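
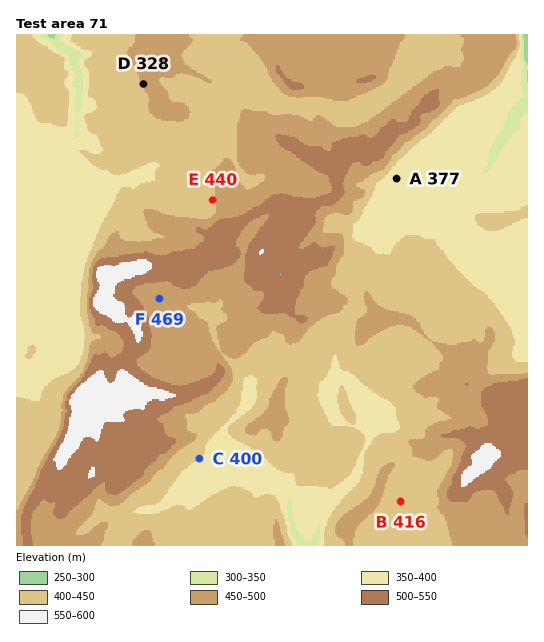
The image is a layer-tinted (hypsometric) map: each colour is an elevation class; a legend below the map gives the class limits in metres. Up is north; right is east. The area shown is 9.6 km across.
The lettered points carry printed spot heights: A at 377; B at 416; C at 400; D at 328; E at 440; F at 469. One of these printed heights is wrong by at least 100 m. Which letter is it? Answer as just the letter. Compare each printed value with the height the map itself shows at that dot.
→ D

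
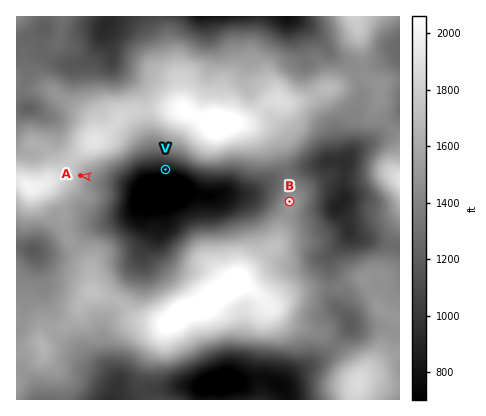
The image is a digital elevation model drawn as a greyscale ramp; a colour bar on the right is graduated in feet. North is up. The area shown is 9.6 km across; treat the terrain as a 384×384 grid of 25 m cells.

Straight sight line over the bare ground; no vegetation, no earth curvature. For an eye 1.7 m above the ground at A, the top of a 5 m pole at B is visible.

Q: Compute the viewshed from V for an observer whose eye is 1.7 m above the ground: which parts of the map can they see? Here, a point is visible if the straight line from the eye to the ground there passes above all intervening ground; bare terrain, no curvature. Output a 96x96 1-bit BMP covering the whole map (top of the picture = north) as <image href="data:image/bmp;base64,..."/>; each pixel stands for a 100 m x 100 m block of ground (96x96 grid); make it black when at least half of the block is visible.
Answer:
<image width="96" height="96" href="data:image/bmp;base64,Qk2+BAAAAAAAAD4AAAAoAAAAYAAAAGAAAAABAAEAAAAAAIAEAAATCwAAEwsAAAIAAAAAAAAA////AAAAAAAAAAAAAAAAAAAAAAAAAAAAAAAAAAAAAAAAAAAAAAAAAAAAAAAAAAAAAAAAAAAAAAAAAAAAAAAAAAAAAAAAAAAAAAAAAAAAAAAAAAAAAAAAAAAAAAAAAAAAAAAAAAAAAAAAAAAAAAAAAAAAAAAAAAAAAAAAAAAAAAAAAAAAAAAAAAAAAAAAAAAAAAAAAAAAAAAAAAAAAAAAAAAAAAAAAAAAAAAAAAAAAAAAAAAAAAAAAAAAAAAAAAAAAAAAAAAAAAAAAAAAAAAAAAAAAAAAAAAAAAAAAAAAAAAAAAAAAAAAAAAAAAAAAAAAAAAAAAAAAAAAAAAAAAAAAAAAAAAAAAAD/AAAAAAAAAAAAAAH/gAAAAAAAAAAAAAP/8AAAAAAAAAAAAAf//gAAAAAAAAAAAA///wAAAAAAAAAAAD///wAAAAAAAAAAAH///4AAAAAAAAAAA////wAAAAAAAAAAAf///AAAAAAAAAAAAf//+AAAAAAAAAAAAf//+AMAAAAAAAAAAf//8AfAAAAAAAAAA///8AfAAAAAAAAAAf///AfAAAAAAAAAAP///gfAAAAAAAAAAP////+AAAAAAAAAAf/////AAAAAAAAAB//////wAAAAAAAAH///////wAAAAAAAf///////4AAAAAAA////////4AAAAAAA////////8AAAAAAAf///////8AAAAAAAH///////8AAAAAAAB///////8AAAAAAAB///////+AAAAAAAA////////AAAAAAAA////////AAAAAAAA////////gAAAAAAB////////gAAAAAAD////4AT/gAAAAAYf////4AAHgAAAAAc/////4AAAAAAAAAZ+////4AAAAAAAAAB4////wAAAAAAAAAA4//v/wAAAAAAAAAAw//v/wAAAAAAAAAAAf///wAAAAAAAAAAAf/5/wAAAAAAAAAAAf/5/wAAAAAAAAAAAH/5nwAAAAAAAAAAAD/ADgAAAAAAAAAAAA+ADAAAAAAAAAAAAAeABAAAAAAAAAAAAAAAAAAAAAAAAAAAAAAAAAAAAAAAAAAAAAAAAAAAAAAAAAAAAAAAAAAAAAAAAAAAAAAAAAAAAAAAAAAAAAAAAAAAAAAAAAAAAAAAAAAAAAAAAAAAAAAAAAAAAAAAAAAAAAAAAAAAAAAAAAAAAAAAAAAAAAAAAAAAAAAAAAAAAAAAAAAAAAAAAAAAAAAAAAAAAAAAAAAAAAAAAAAAAAAAAAAAAAAAAAAAAAAAAAAAAAAAAAAAAAAAAAAAAAAAAAAAAAAAAAAAAAAAAAAAAAAAAAAAAAAAAAAAAAAAAAAAAAAAAAAAAAAAAAAAAAAAAAAAAAAAAAAAAAAAAAAAAAAAAAAAAAAAAAAAAAAAAAAAAAAAAAAAAAAAAAAAAAAAAAAAAAAAAAAAAAAAAAAAAAAAAAAAAAAAAAAAAAAAAAAAAAAAAAAAAAAAAAAAAAAAAAAAAAAAAAAAAAAAAAAAAAAAAAAAAAAAAAAAAAAAAAAAAAAAAA="/>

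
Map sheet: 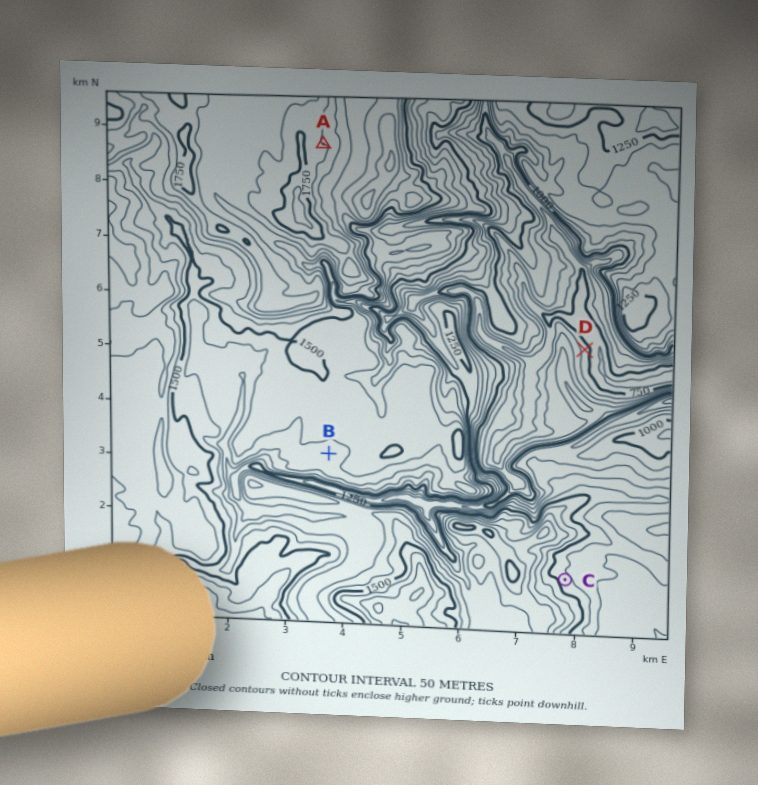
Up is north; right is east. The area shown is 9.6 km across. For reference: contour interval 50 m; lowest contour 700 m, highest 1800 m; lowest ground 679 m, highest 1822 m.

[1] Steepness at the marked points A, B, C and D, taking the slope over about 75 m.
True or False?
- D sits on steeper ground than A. True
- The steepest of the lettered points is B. False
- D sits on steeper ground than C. True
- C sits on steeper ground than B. True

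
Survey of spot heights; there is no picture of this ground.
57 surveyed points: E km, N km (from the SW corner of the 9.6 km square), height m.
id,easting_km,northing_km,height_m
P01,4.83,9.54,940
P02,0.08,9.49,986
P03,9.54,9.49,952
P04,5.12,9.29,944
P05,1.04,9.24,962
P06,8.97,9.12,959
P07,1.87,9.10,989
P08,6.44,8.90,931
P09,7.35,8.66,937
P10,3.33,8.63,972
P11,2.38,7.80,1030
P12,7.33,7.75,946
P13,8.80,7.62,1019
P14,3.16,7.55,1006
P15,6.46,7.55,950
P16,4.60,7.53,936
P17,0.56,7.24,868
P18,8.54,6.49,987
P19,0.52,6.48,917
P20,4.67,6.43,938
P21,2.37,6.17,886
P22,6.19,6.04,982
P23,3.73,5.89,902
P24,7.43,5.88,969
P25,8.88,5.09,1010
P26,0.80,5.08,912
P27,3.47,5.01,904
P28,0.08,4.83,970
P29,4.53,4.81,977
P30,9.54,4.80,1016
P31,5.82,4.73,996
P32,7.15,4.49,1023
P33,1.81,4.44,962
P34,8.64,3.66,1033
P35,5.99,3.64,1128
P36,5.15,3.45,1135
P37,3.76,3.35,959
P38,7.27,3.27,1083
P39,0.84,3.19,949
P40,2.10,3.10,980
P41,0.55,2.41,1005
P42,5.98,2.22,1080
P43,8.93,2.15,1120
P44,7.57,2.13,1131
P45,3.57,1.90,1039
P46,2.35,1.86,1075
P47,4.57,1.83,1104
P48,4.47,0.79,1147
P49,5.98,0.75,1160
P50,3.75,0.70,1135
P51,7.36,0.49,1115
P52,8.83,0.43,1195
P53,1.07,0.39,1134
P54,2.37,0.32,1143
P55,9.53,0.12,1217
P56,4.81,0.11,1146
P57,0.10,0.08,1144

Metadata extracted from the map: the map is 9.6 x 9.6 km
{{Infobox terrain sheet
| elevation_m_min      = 860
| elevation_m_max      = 1220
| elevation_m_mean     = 1010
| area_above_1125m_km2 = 13.1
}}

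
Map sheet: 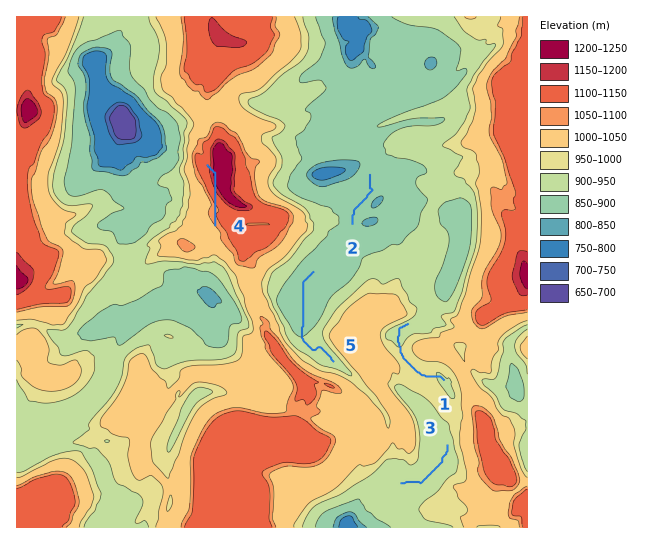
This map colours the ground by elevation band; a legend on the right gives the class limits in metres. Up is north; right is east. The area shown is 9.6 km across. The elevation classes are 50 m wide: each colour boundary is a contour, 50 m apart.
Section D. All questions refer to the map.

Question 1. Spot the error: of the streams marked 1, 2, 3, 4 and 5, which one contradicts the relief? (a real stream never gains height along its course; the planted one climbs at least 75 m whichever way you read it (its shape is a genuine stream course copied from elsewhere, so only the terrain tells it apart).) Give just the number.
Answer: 4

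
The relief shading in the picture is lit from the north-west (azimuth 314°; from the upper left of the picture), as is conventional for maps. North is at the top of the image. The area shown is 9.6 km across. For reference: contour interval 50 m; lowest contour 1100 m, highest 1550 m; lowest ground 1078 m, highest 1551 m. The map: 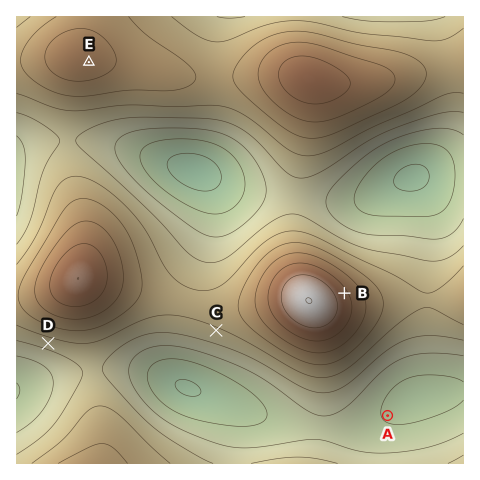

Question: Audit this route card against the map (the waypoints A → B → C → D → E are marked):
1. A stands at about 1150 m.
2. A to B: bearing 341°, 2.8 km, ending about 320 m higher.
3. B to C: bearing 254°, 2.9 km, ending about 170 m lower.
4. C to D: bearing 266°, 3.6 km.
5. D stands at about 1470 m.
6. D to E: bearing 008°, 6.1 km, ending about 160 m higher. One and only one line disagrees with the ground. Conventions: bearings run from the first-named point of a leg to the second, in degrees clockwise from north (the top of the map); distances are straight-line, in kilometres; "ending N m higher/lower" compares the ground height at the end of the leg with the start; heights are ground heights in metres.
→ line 5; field height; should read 1270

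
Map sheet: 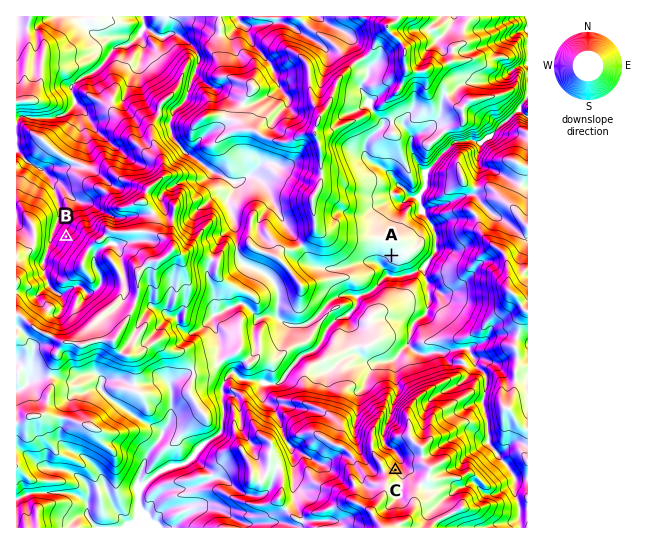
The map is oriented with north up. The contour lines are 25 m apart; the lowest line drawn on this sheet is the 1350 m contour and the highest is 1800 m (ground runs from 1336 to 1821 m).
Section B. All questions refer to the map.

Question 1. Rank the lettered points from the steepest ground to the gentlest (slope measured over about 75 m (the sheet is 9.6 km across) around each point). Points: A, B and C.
B C A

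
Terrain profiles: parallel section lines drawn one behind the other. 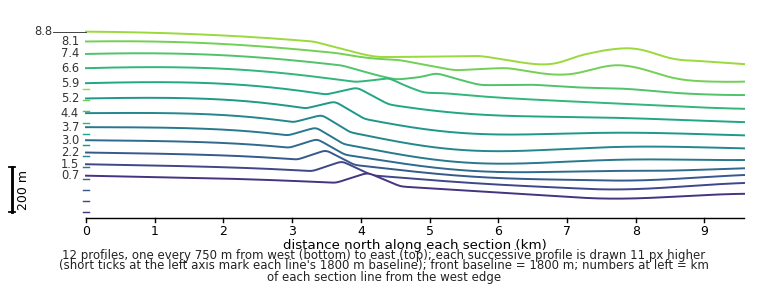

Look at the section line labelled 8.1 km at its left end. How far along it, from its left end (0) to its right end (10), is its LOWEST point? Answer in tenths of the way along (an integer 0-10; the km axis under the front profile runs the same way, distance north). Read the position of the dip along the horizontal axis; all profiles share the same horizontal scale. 10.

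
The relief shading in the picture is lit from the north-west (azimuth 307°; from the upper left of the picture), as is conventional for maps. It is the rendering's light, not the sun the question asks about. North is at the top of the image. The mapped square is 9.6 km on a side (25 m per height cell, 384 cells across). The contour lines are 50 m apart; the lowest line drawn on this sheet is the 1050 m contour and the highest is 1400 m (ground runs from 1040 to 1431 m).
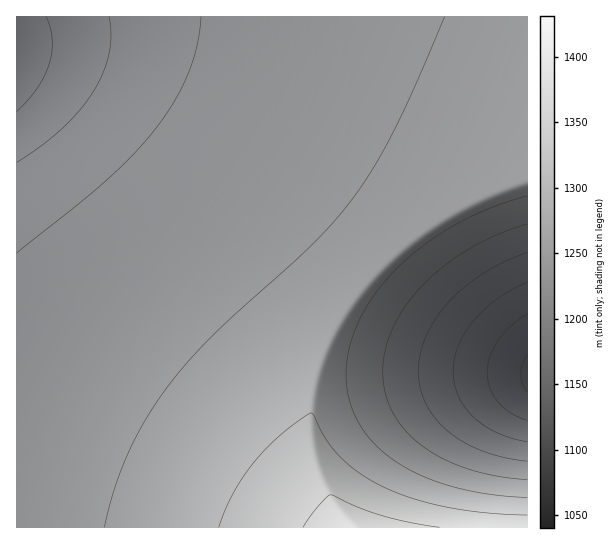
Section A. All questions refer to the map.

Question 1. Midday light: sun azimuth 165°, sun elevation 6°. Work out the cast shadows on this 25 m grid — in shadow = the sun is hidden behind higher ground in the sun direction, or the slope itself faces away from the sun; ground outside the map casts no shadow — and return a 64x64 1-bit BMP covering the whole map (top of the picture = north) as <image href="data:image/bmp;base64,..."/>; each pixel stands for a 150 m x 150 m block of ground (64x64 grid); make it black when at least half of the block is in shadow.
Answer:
<image width="64" height="64" href="data:image/bmp;base64,Qk0+AgAAAAAAAD4AAAAoAAAAQAAAAEAAAAABAAEAAAAAAAACAAATCwAAEwsAAAIAAAAAAAAA////AAAAAAAAAAAAAAA//wAAAAAAAD//AAAAAAAAH/8AAAAAAAAf/wAAAAAAAB//AAAAAAAAH/8AAAAAAAAP/wAAAAAAAA//AAAAAAAAB/8AAAAAAAAH/wAAAAAAAAP/AAAAAAAAA/8AAAAAAAAB/wAAAAAAAAD/AAAAAAAAAP4AAAAAAAAAfAAAAAAAAAA4AAAAAAAAAAAAAAAAAAAAAAAAAAAAAAAAAAAAAAAAAAAAAAAAAAAAAAAAAAAAAAAAAAAAAAAAAAAAAAAAAAAAAAAAAAAAAAAAAAAAAAAAAAAAAAAAAAAAAAAAAAAAAAAAAAAAAAAAAAAAAAAAAAAAAAAAAAAAAAAAAAAAAAAAAAAAAAAAAAAAAAAAAAAAAAAAAAAAAAAAAAAAAAAAAAAAAAAAAAAAAAAAAAAAAAAAAAAAAAAAAAAAAAAAAAAAAAAAAAAAAAAAAAAAAAAAAAAAAAAAAAAAAAAAAAAAAAAAAAAAAAAAAAAAAAAAAAAAAAAAAAAAAAAAAAAAAAAAAAAAAAAAAAAAAAAAAAAAAAAAAAAAAAAAAAAAAAAAAAAAAAAAAAAAAAAAAAAAAAAAAAAAAAAAAAAAAAAAAAAAAAAAAAAAAAAAAAAAAAAAAAAAAAAAAAAAAAAAAAAAAAAAAAAAAAAAAAAAAAAAAAAAAAAAAAAAAAAAAAAAAA=="/>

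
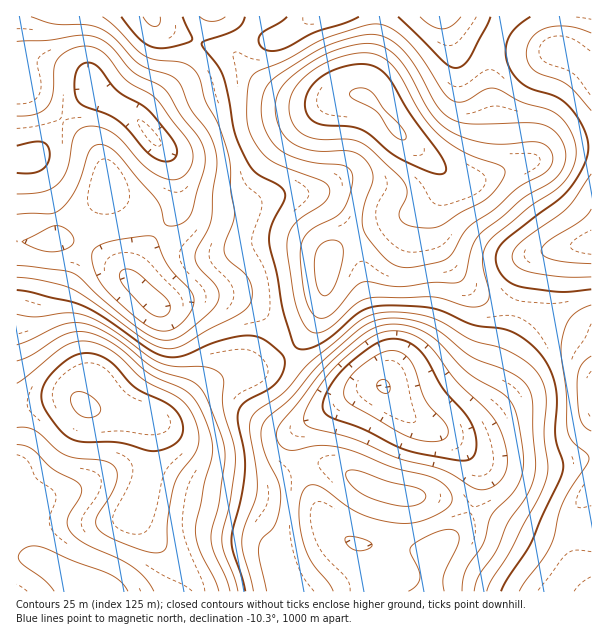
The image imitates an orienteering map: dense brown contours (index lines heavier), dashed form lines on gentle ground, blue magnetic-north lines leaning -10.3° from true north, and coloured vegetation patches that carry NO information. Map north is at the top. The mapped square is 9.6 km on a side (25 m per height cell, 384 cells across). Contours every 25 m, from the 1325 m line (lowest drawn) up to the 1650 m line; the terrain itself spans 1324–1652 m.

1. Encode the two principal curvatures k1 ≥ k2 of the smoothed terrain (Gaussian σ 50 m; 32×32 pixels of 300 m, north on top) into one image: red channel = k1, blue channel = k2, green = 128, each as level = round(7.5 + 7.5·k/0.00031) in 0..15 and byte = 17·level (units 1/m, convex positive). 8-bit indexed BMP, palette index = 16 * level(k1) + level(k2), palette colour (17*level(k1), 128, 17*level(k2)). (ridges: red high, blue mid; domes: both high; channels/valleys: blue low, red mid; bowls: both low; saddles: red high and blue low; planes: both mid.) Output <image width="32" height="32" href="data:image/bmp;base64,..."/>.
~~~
<image width="32" height="32" href="data:image/bmp;base64,Qk02CAAAAAAAADYEAAAoAAAAIAAAACAAAAABAAgAAAAAAAAEAAATCwAAEwsAAAABAAAAAAAAAIAAABGAAAAigAAAM4AAAESAAABVgAAAZoAAAHeAAACIgAAAmYAAAKqAAAC7gAAAzIAAAN2AAADugAAA/4AAAACAEQARgBEAIoARADOAEQBEgBEAVYARAGaAEQB3gBEAiIARAJmAEQCqgBEAu4ARAMyAEQDdgBEA7oARAP+AEQAAgCIAEYAiACKAIgAzgCIARIAiAFWAIgBmgCIAd4AiAIiAIgCZgCIAqoAiALuAIgDMgCIA3YAiAO6AIgD/gCIAAIAzABGAMwAigDMAM4AzAESAMwBVgDMAZoAzAHeAMwCIgDMAmYAzAKqAMwC7gDMAzIAzAN2AMwDugDMA/4AzAACARAARgEQAIoBEADOARABEgEQAVYBEAGaARAB3gEQAiIBEAJmARACqgEQAu4BEAMyARADdgEQA7oBEAP+ARAAAgFUAEYBVACKAVQAzgFUARIBVAFWAVQBmgFUAd4BVAIiAVQCZgFUAqoBVALuAVQDMgFUA3YBVAO6AVQD/gFUAAIBmABGAZgAigGYAM4BmAESAZgBVgGYAZoBmAHeAZgCIgGYAmYBmAKqAZgC7gGYAzIBmAN2AZgDugGYA/4BmAACAdwARgHcAIoB3ADOAdwBEgHcAVYB3AGaAdwB3gHcAiIB3AJmAdwCqgHcAu4B3AMyAdwDdgHcA7oB3AP+AdwAAgIgAEYCIACKAiAAzgIgARICIAFWAiABmgIgAd4CIAIiAiACZgIgAqoCIALuAiADMgIgA3YCIAO6AiAD/gIgAAICZABGAmQAigJkAM4CZAESAmQBVgJkAZoCZAHeAmQCIgJkAmYCZAKqAmQC7gJkAzICZAN2AmQDugJkA/4CZAACAqgARgKoAIoCqADOAqgBEgKoAVYCqAGaAqgB3gKoAiICqAJmAqgCqgKoAu4CqAMyAqgDdgKoA7oCqAP+AqgAAgLsAEYC7ACKAuwAzgLsARIC7AFWAuwBmgLsAd4C7AIiAuwCZgLsAqoC7ALuAuwDMgLsA3YC7AO6AuwD/gLsAAIDMABGAzAAigMwAM4DMAESAzABVgMwAZoDMAHeAzACIgMwAmYDMAKqAzAC7gMwAzIDMAN2AzADugMwA/4DMAACA3QARgN0AIoDdADOA3QBEgN0AVYDdAGaA3QB3gN0AiIDdAJmA3QCqgN0Au4DdAMyA3QDdgN0A7oDdAP+A3QAAgO4AEYDuACKA7gAzgO4ARIDuAFWA7gBmgO4Ad4DuAIiA7gCZgO4AqoDuALuA7gDMgO4A3YDuAO6A7gD/gO4AAID/ABGA/wAigP8AM4D/AESA/wBVgP8AZoD/AHeA/wCIgP8AmYD/AKqA/wC7gP8AzID/AN2A/wDugP8A/4D/AIeGhXV0Y3Wml6f4+qaAhKenl6WmqKeWkqO2qLm4t6eXdXSEg3Nllra31/fHgnCGt4Z2hZe4qIaDlKaGp7e3qKiGhYWVl6e3x7fHxJJRYaandXVlc4KSclJzZGSWlra3l5amxtfo2bm3lpbFpFJytpZkc4KCg5SUcnGDlZaXx9aUdoWVpqfIybiHh8jJg5O3hmJxlai4ydrX08K0lZbH+MaXdXRzdIbHyId2t8iUpKiUcZXJ6Pf4+vnlo3RkZYbI+JWUhINyc6XGloa2t5ajpbO01/j49+fZ2KNyVERklKOmUoSmlnRzlKWmp8fJt5KCtOf46ciWdXSSkIN1ZHWmtKGEham5qKaXl7np6LiWUkGCtreXlXRiYGBxhHZ0hajYtsWlqcrIx8fZ+vqog5BwcJCQcoSFhIGCc2SFhnSUlsfotLbJuZin1vj62aOQsrW3o4BwcnRygpWWdpaGhHNUlti1x8qomMf11bbTwrPG6frolGBgUVN0hpWWp4Z1U1O22KWmycrq+vaykdLVtri52PX1clBgUVNjhKa3h3Z0pNXHdJW56/v7x5CAs9e4uaiU4vXXc2AwIFGEtreGhqbFtpWDkrb4+LZxQDCDtqenpYGi9/mmYiAwgaS2t5amtqaWl6aTs+TEgHBAMHCSk5SUgpT5++XRs7XUtMfYxsbHtrbIyLemxJFwcHFkc4KDhHWDlfr61PL2+Na11+fVxcfHtreXl6bEgVBihZeXl5aWdXOG+fmks8jJp6bm1qSDlYaGhoFyg8OiY3WWt8fIuZiEg6bq+aSDmKmoqNekYVBgcHFyg3JjlKaXpqWllaa4qJWkx9rpxJSYmJi4xpNyYmFgcXHIx6aXmJiYlpVjdKaWhaW1p6bDp6mol7e1pZeXhoWVlbfGxceol6i3pYKFt6Z1hINyY5W5qZemt7fIupd1haOjdWSUtsi418azoqXIt4VzgXFhc6aUg5SnuNnp1sa4tYFzQ1Sm2erXk3BxhLW1pZSEk4JgcaGTxebXx+f2+P3rtHRTc7f56YVQQFBzlaamtreohlJjt/n39sWmlrbZ/OrUhYSi5unHgHBwdZSmqKe32cq4tMT4+fe0g4R1dqjZyKWYtrKzo5BwYJW5x6WXp7fK2snG1vf3plJRhJampri4lbm5pXNhkIJjpLeohpW2x9nqycjI+NeFYWKHuLaVl7aEqKiGU2CitZWik4WGtdPU5/r66dvquYWBcobGpWR1pJOEo5JBMGPG2KWTpbfVsYCDuOrq29u3k4FzltakU1ODlISjo2JRdMj76PT16MeCUHCQprjY16WTgoSX17VjQmJ0lqbHtbPE+Prp1KGj89SUoKCAc9PUlHNzhZfG1ZVkdZY="/>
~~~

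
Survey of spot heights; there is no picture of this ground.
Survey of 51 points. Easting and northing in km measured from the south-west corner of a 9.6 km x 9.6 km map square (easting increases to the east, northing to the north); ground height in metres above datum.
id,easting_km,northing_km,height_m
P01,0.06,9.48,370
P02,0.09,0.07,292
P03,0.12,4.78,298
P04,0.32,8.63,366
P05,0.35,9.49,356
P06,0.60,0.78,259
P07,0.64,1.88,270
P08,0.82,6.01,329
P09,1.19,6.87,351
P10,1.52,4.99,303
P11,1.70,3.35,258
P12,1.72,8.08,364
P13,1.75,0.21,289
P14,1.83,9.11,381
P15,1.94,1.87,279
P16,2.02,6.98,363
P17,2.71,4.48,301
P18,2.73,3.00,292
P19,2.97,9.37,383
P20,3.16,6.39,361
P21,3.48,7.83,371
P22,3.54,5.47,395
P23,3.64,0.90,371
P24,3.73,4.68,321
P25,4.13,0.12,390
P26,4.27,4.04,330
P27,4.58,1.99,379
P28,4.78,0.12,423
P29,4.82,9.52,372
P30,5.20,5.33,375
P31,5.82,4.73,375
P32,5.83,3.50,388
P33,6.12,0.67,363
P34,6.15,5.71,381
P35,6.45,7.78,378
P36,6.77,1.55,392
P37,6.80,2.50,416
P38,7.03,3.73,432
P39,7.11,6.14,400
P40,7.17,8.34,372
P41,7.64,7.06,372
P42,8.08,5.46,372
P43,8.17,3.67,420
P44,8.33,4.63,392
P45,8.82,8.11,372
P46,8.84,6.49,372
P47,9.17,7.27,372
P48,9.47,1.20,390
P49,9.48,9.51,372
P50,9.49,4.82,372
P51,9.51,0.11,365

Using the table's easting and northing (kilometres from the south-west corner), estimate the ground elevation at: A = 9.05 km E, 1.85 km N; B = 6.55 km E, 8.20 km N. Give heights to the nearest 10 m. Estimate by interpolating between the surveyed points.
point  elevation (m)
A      390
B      370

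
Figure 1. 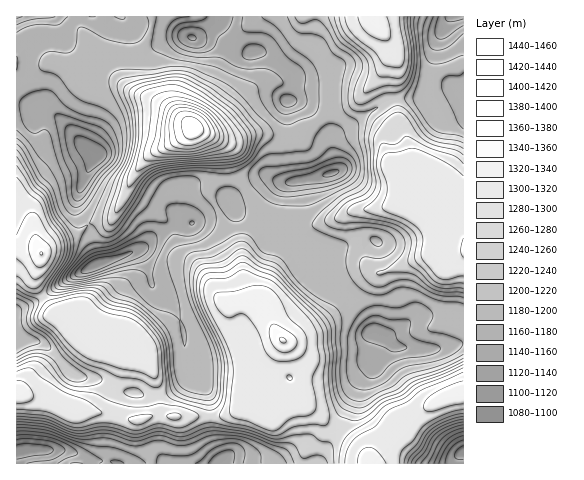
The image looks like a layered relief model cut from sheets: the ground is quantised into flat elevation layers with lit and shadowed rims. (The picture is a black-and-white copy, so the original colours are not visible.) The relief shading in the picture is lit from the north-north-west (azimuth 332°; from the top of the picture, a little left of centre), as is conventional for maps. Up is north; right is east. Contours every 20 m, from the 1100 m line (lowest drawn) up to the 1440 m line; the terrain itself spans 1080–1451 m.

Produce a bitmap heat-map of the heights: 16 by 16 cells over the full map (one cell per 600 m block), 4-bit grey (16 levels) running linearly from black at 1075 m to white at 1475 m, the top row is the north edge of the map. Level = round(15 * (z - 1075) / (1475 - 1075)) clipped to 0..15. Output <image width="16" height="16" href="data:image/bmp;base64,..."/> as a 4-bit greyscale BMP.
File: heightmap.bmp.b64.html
<image width="16" height="16" href="data:image/bmp;base64,Qk32AAAAAAAAAHYAAAAoAAAAEAAAABAAAAABAAQAAAAAAIAAAAATCwAAEwsAABAAAAAAAAAAAAAAABEREQAiIiIAMzMzAERERABVVVUAZmZmAHd3dwCIiIgAmZmZAKqqqgC7u7sAzMzMAN3d3QDu7u4A////ABI0RENFZ5liZ4iId4iHiZaZh3dXmZZGiYd4lkeZlTNGV5mVSJqVMjRpmGRpmXVERIZENHmXRFVoqDIkVmVFVomXVTM0RFZnmYU2U0RDNXmZYxSGZkMiWZlDE4zaZERodjM0jMhTRGdUNEV4dUM1d1REREQzM0V5VDNEQyI0V5lC"/>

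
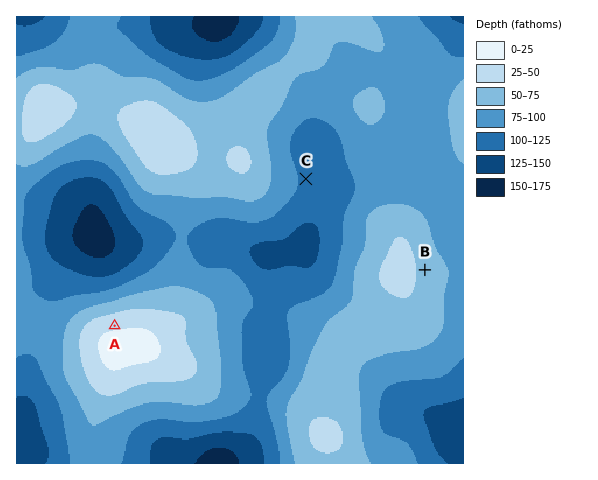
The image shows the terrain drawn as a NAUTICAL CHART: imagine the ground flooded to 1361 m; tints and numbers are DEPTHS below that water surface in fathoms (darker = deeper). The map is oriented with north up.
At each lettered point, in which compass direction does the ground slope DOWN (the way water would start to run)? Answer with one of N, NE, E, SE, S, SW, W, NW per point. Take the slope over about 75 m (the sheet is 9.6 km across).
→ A N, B E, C E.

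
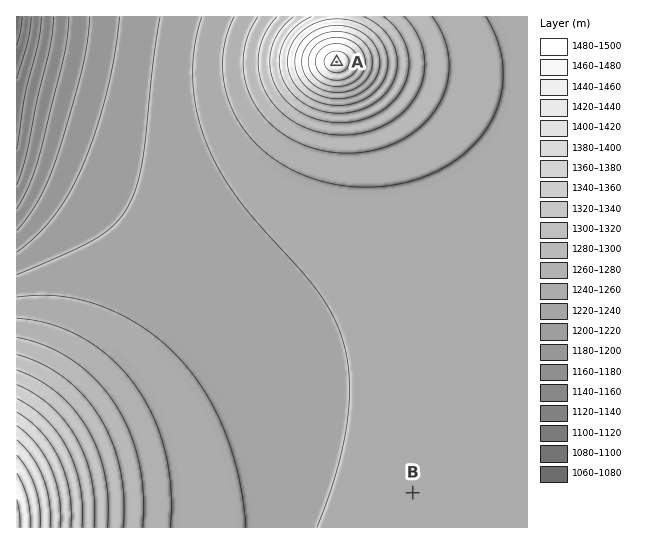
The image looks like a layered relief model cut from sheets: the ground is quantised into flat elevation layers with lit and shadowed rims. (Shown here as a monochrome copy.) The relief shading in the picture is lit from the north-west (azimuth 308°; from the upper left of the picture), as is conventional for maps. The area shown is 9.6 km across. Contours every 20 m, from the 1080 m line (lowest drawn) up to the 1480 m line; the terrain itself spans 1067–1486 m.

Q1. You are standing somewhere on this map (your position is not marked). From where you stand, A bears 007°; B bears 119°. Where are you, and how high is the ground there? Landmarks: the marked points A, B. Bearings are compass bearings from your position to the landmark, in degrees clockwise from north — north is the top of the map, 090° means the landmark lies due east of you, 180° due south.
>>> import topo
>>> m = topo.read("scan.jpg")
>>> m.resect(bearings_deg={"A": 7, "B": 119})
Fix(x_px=292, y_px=426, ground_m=1240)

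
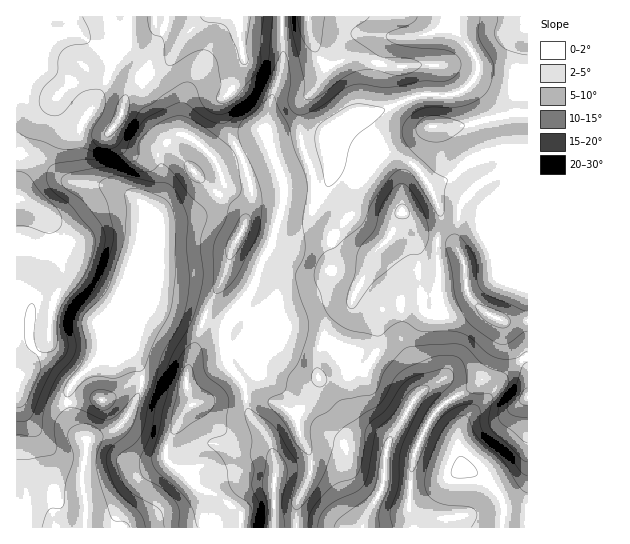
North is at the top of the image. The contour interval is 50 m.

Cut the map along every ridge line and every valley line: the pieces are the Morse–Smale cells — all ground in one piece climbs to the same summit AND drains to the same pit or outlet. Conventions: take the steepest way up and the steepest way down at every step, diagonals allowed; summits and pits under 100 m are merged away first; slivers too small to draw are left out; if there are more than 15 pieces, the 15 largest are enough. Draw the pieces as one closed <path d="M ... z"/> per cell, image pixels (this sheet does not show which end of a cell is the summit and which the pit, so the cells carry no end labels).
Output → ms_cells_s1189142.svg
<path d="M238 16l-222 1 1 511 67-1 1-29-2-9 0-22 4-26 24-9 13-11 8-12 9-23 0-13-9-19-5-21 5-6 14-26 5 0 11 6 41 12 21-42 9-32 11-18 8-29-1-15-8-25-18-31-4-16 0-9 10-11 13-29z"/><path d="M303 189l-19 1-1 17-11 36-11 19-9 27-16 20 36 18 0 7-4 8-13 20-16 15 0 2 6 11 3 21 19 24 9 30-3 21 0 41 89 1 3-11 12-19 6-15 20 4 23 0 13-4 23-14 11 3 13 8 13 14 6 14 22 1 1-187-25-1-14-6-12-10-6 0-10 7-15 4-12 0-8-3-5-4-2-52-4-22-11-22-2-1-5 6-8 20-18 18-20 0-15-9-4-6-3-15-14-16-2-19z"/><path d="M527 16l-76 0-2 7 2 3 18 21 8 15 0 11-4 8-8 8-20 7-23-1-11 2-29 14-27 5-14 8-10 10-2 13 3 26-4 12-4 4-11 2 2 19 14 16 3 15 4 6 11 8 11 2 11 0 4-2 16-17 8-20 6-6 8 11 6 26 4 60 8 6 17 1 15-4 10-7 6 0 12 10 14 6 25 0z"/><path d="M151 301l-7 2-12 24-5 6 5 21 9 19 0 13-6 17-10 16-10 10-28 12-4 26 0 22 2 9-1 29 155 1 2-13-10-10-16-10-16-6-16-18-13-7-5-7 7-23 12-21 8-8-5-18 0-13 17-55-42-12z"/><path d="M450 16l-142 1 5 28 12 21-6 17-14 15-5 11 1 34 11 28 2 20 9-2 6-7 3-9-3-34 2-5 10-10 14-8 27-5 33-15 38-1 12-6 8-8 4-8-1-15-11-16-14-16z"/><path d="M281 16l-42 1 1 25 4 20-13 29-10 11 3 21 19 35 8 25 1 15-8 29-11 18-6 25-23 49 21 7-2 7 1 22 4 11 10 11 17-15 17-28 0-7-3-3-28-13-6-1 14-17 7-12 5-19 11-19 12-42-1-20-18-48 6-32 12-35z"/><path d="M206 320l-5 5-14 49 0 13 5 18-8 8-12 21-7 23 5 7 13 7 16 18 16 6 16 10 10 10 0 13 32 0 2-9-2-33 3-21-4-16-5-14-19-24-5-28-18-22-2-14 0-14 2-7z"/><path d="M463 469l-24 14-13 4-23 0-20-4-6 15-12 19-2 10 165 0-1-18-22-1-6-14-13-14-13-8z"/><path d="M307 16l-26 1 2 49-12 35-6 25 2 12 18 51 28 1-1-19-11-28-1-34 5-11 14-15 6-17-12-21z"/><path d="M354 299l-3 6-14 10-12 14-8 29 0 16 2 5 14 0 17-6 15-1 11-18 3-8 0-12-4-16z"/>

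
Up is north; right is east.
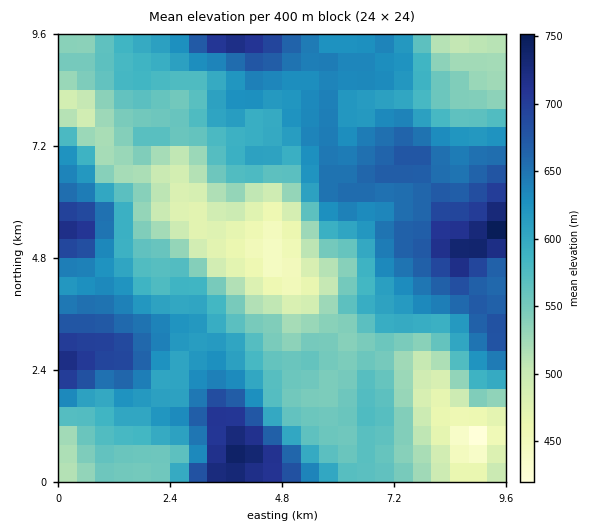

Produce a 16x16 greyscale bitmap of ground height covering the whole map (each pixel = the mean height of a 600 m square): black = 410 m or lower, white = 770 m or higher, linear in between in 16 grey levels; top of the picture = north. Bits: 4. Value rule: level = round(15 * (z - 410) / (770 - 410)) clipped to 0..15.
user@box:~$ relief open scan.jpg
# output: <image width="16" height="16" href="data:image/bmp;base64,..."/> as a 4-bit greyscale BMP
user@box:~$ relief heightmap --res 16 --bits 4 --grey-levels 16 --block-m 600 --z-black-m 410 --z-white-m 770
<image width="16" height="16" href="data:image/bmp;base64,Qk32AAAAAAAAAHYAAAAoAAAAEAAAABAAAAABAAQAAAAAAIAAAAATCwAAEwsAABAAAAAAAAAAAAAAABEREQAiIiIAMzMzAERERABVVVUAZmZmAHd3dwCIiIgAmZmZAKqqqgC7u7sAzMzMAN3d3QDu7u4A////AFZmjd24dlQjV3eM3IZnUxJ3iZzIZmdTI7qoipdmZ1NX3LmJhmZmVYq7uph2VWd3m6qYh1Q0eJq7mYd0MiRpq8vKdkMiJnm83ct0MzJImazNqGQ1VGqqq7yWVUaIiqu6qmVnZ4iamqmINWZomJqZh2ZWd3iampmWVVZ4m8ypmYVE"/>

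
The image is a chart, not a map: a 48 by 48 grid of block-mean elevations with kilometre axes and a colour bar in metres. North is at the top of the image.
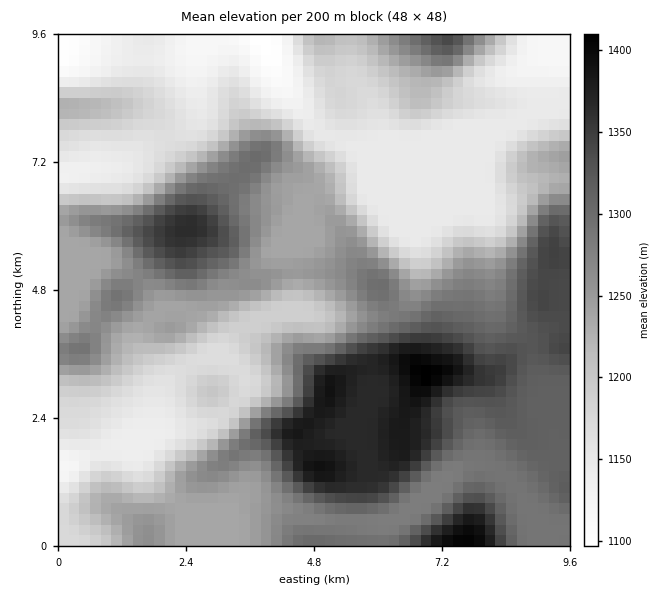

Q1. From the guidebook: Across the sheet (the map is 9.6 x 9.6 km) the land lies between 1100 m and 1410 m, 1240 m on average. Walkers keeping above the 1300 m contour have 22.7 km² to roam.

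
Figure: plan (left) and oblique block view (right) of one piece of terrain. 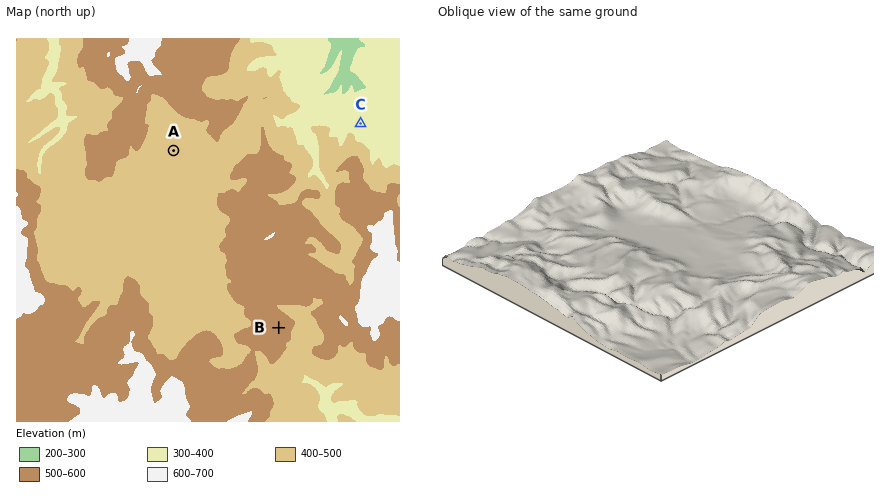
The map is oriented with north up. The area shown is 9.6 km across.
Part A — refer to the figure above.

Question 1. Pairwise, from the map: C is below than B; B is above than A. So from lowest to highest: C A B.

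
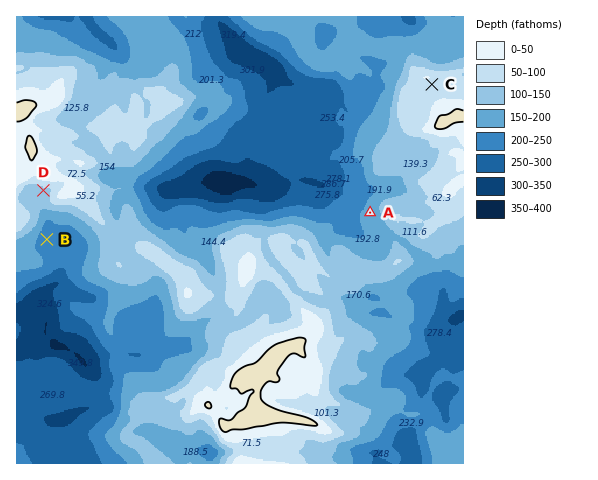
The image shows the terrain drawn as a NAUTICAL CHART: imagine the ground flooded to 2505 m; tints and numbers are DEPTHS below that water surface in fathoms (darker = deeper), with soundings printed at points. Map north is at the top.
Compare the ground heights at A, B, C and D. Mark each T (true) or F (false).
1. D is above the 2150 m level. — T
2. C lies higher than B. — T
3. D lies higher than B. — T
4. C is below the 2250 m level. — F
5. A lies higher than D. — F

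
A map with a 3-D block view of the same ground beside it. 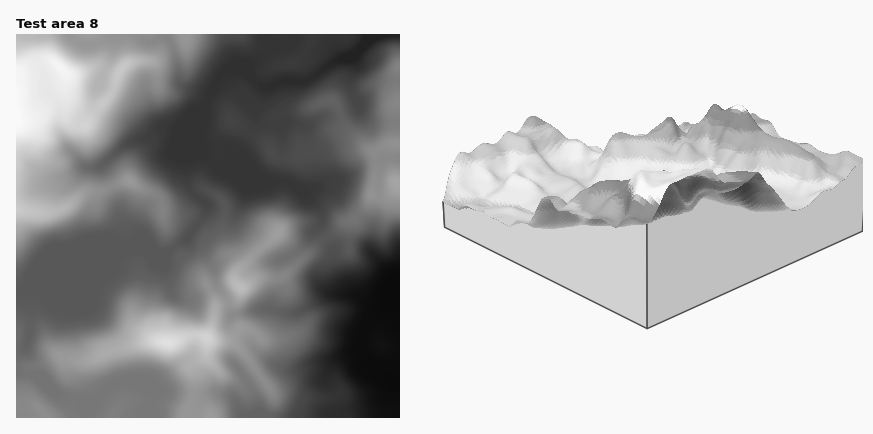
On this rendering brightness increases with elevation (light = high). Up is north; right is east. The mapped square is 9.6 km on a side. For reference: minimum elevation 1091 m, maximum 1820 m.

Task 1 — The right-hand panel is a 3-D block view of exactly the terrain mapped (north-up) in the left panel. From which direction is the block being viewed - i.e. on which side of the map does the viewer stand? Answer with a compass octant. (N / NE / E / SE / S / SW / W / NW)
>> NW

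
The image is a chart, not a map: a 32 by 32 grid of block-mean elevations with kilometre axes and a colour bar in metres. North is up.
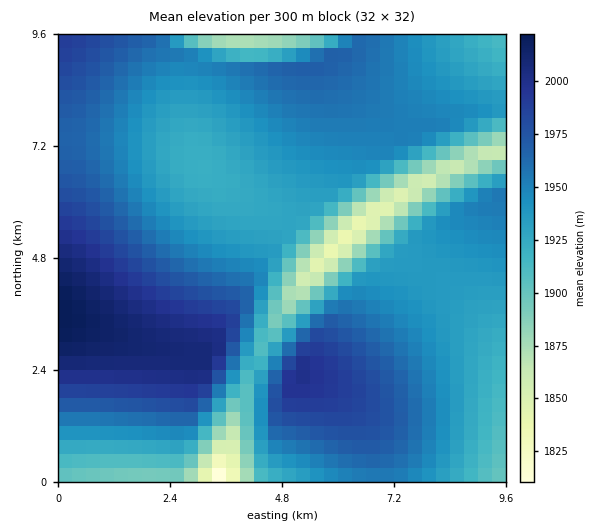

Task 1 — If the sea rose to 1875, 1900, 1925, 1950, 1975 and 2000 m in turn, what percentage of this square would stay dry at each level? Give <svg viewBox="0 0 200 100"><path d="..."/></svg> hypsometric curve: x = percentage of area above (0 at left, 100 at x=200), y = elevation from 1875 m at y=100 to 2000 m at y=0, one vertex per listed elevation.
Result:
<svg viewBox="0 0 200 100"><path d="M191 100l-10-20-23-20-67-20-52-20-25-20"/></svg>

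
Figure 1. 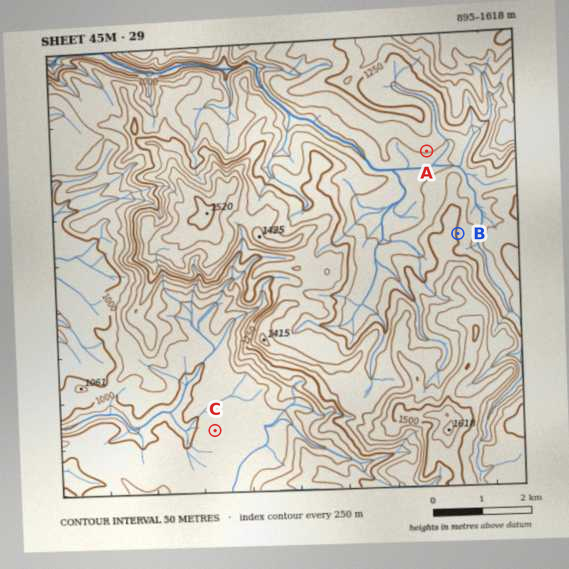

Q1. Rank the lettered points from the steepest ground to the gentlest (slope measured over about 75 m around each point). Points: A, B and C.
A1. B A C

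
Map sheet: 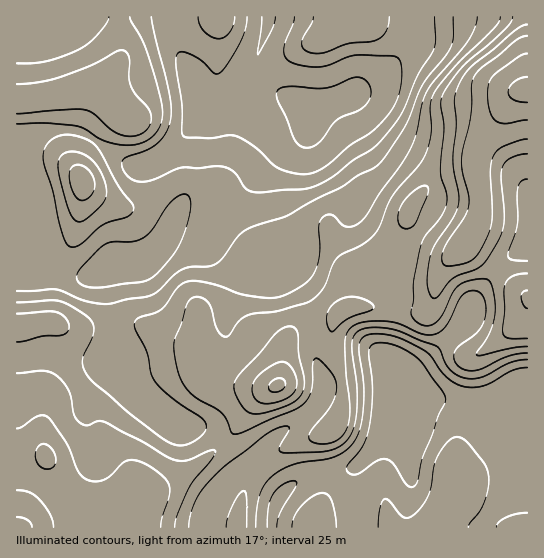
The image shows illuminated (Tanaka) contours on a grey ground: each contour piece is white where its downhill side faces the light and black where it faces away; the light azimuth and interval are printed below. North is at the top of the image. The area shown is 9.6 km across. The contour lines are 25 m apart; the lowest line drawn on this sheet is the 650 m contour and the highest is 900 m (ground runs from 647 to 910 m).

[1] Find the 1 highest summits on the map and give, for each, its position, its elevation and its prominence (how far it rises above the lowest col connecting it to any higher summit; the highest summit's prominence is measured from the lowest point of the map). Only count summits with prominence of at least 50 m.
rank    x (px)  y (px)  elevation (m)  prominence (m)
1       278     385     855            67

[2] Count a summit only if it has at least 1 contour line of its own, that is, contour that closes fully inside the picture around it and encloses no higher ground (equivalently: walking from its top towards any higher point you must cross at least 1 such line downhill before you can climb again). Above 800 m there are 4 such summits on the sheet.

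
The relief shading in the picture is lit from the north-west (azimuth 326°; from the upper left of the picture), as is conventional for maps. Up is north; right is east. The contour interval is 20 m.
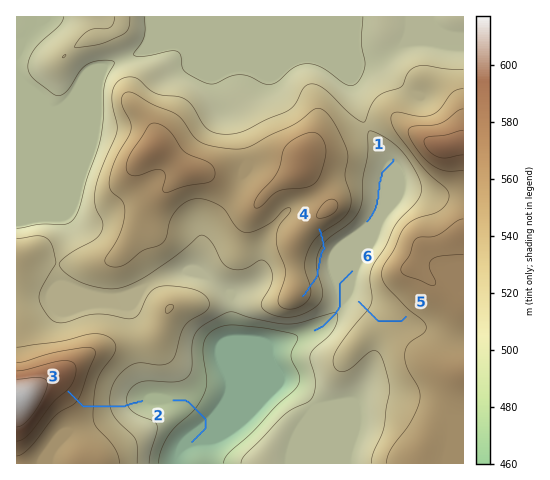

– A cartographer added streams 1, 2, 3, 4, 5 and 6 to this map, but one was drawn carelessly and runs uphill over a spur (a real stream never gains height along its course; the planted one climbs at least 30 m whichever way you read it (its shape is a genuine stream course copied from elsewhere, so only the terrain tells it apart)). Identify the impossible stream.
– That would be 4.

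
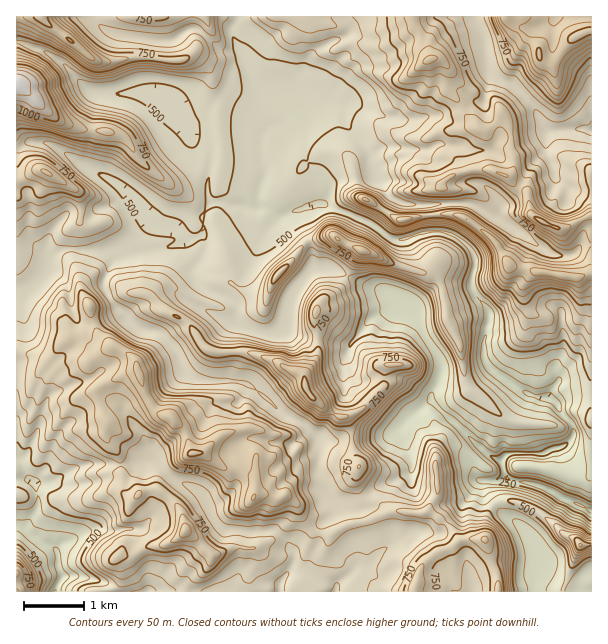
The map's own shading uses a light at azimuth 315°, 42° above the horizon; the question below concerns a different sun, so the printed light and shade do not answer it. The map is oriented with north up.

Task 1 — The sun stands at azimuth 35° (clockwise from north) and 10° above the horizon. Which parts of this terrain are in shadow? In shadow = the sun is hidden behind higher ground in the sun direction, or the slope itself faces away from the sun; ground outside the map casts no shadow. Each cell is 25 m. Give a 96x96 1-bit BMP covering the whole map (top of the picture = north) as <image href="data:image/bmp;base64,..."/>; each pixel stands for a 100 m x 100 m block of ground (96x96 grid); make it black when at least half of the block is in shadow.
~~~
<image width="96" height="96" href="data:image/bmp;base64,Qk2+BAAAAAAAAD4AAAAoAAAAYAAAAGAAAAABAAEAAAAAAIAEAAATCwAAEwsAAAIAAAAAAAAA////AAAAAAAH////AAgAAMAPD/AD////gAAEAAA/D/gD////+AAEAMB/D/gH////3gAAAMB+D/wH/6//nwAAAMB+D/8H/gf/jwAAAAB+D/8P+Af/DwAAAAA+D/8//AP+fz8AAwA+D/9//wA8f/8AB+AcH/j//5x4//+Bh/8AH/D///7w//+B7/8AP8D////x//8AB/4Af4D//+/j//8AB/wA/wD//+fn//4cAAAA/A7//+fv//4eAAAA8D8f78P//kgfADgAAP8/8YP//AAfgHwAA/9//mP//AAfgHwAP////////gAfgHwP//z//////AAfgDwP/8D/////wADfADwM/gD/////gADwADgB4Dz/////AAfwADgH//7////wAA/4ABgP/////n/wAD/8AAAf/////v/wAP/+AAA////////wA7//AAB////f/n/gAD//mY///8/f/v/AAP///f//wB7O/P8AA//4b///ADzv+f4AB//gD//+Afj3+fwAD//AB/////zXGfwAD/+AB/////7HwfgAP/8AA/////7D4Pg///8A8f////5A8Hg///8A//////9A/3B///4A/+////8A9/B///gA/8////8AQ+B//+AA4A////8AA+D//wAAgB////8AAYD/AAYAAD////8YAAP+AD+AAH////8cAA/8AP/AAf////8eAB/4D//Af/////8eMH/wB//Af/9///8ceP/gB//A//9///4IeP+AA//H//7///4CcfwAA9+f//////8AYfwAAd/f//////8AYfAAAM////////8AQYAAAO////////4AwQAAAGf///////0BwAAAAGf///////EBgAAAAAP//8///AABgAAAAAH//h//wADmAAAAAAH/+D//j+D/4AAAAAD/x///n/z//AAAAAD/D///P/7//gAAAAB8H///f/P//wAAAAA4P//+f/L/ZzwAAAAB///4/8L/gH8AAAAD///x/wP/wH/AAAAP/h/H/AD/5//4AAAP+Pwf+AD/5//4AAAf8f//+AD/5//wAAAPw///+Az/5//gAAAOB///+A7/j//AAAAMB/Af4A9+P/+AAAAHD/B/wAf8f/4AAAAHP+A/gAfg//wAAAAH/wAAAA7j//gAAAAB/gAAAHD///AAAAAA/8AAwAD//+AAAAAA//j/gAD//+AAAAAB////AAD//8AAAAAB/8f+DgD//gAAAAAB/+F8D4D/gAAAAAAD//wAH/7+AAQAAAAH///An+D8AB8AAAAH///Bv+D4D//AAAAH///Df+Dgf//wAAAH//+H/+DA////AAAP//8H/+AB////gAAf//4H/8AD////gADf//+P/8AD////gDj///+f/8AH////AH////+f/8AP///+A/////8f/50f+D/gB////+Af/h//8AAAB////+Af/h//4AAAB//h/8AP/h//gH+Ax//4H8AP+B//AP/5h/v8P+AP8AP+Af//g/gMz8AH4AD4A///A/wAh8AHwADwAf+PA+AAB4AHwAA="/>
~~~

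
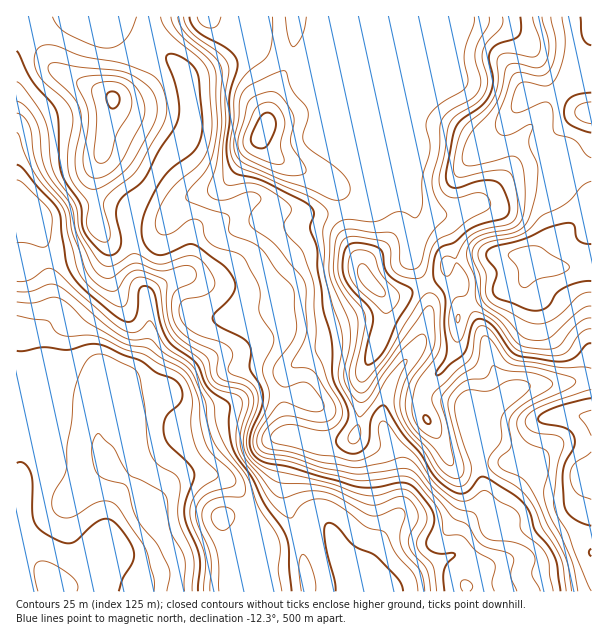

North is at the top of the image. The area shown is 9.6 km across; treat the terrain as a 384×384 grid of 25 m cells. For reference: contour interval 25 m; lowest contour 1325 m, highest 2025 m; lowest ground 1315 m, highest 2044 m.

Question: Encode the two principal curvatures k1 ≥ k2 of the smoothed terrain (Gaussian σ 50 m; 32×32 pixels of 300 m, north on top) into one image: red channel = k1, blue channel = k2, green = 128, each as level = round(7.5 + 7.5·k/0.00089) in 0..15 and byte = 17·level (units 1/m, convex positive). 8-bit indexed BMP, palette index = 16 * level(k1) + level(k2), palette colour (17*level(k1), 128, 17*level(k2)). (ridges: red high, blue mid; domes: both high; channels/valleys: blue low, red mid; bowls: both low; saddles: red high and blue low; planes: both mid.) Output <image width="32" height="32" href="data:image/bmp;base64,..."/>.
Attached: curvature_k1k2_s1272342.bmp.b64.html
<image width="32" height="32" href="data:image/bmp;base64,Qk02CAAAAAAAADYEAAAoAAAAIAAAACAAAAABAAgAAAAAAAAEAAATCwAAEwsAAAABAAAAAAAAAIAAABGAAAAigAAAM4AAAESAAABVgAAAZoAAAHeAAACIgAAAmYAAAKqAAAC7gAAAzIAAAN2AAADugAAA/4AAAACAEQARgBEAIoARADOAEQBEgBEAVYARAGaAEQB3gBEAiIARAJmAEQCqgBEAu4ARAMyAEQDdgBEA7oARAP+AEQAAgCIAEYAiACKAIgAzgCIARIAiAFWAIgBmgCIAd4AiAIiAIgCZgCIAqoAiALuAIgDMgCIA3YAiAO6AIgD/gCIAAIAzABGAMwAigDMAM4AzAESAMwBVgDMAZoAzAHeAMwCIgDMAmYAzAKqAMwC7gDMAzIAzAN2AMwDugDMA/4AzAACARAARgEQAIoBEADOARABEgEQAVYBEAGaARAB3gEQAiIBEAJmARACqgEQAu4BEAMyARADdgEQA7oBEAP+ARAAAgFUAEYBVACKAVQAzgFUARIBVAFWAVQBmgFUAd4BVAIiAVQCZgFUAqoBVALuAVQDMgFUA3YBVAO6AVQD/gFUAAIBmABGAZgAigGYAM4BmAESAZgBVgGYAZoBmAHeAZgCIgGYAmYBmAKqAZgC7gGYAzIBmAN2AZgDugGYA/4BmAACAdwARgHcAIoB3ADOAdwBEgHcAVYB3AGaAdwB3gHcAiIB3AJmAdwCqgHcAu4B3AMyAdwDdgHcA7oB3AP+AdwAAgIgAEYCIACKAiAAzgIgARICIAFWAiABmgIgAd4CIAIiAiACZgIgAqoCIALuAiADMgIgA3YCIAO6AiAD/gIgAAICZABGAmQAigJkAM4CZAESAmQBVgJkAZoCZAHeAmQCIgJkAmYCZAKqAmQC7gJkAzICZAN2AmQDugJkA/4CZAACAqgARgKoAIoCqADOAqgBEgKoAVYCqAGaAqgB3gKoAiICqAJmAqgCqgKoAu4CqAMyAqgDdgKoA7oCqAP+AqgAAgLsAEYC7ACKAuwAzgLsARIC7AFWAuwBmgLsAd4C7AIiAuwCZgLsAqoC7ALuAuwDMgLsA3YC7AO6AuwD/gLsAAIDMABGAzAAigMwAM4DMAESAzABVgMwAZoDMAHeAzACIgMwAmYDMAKqAzAC7gMwAzIDMAN2AzADugMwA/4DMAACA3QARgN0AIoDdADOA3QBEgN0AVYDdAGaA3QB3gN0AiIDdAJmA3QCqgN0Au4DdAMyA3QDdgN0A7oDdAP+A3QAAgO4AEYDuACKA7gAzgO4ARIDuAFWA7gBmgO4Ad4DuAIiA7gCZgO4AqoDuALuA7gDMgO4A3YDuAO6A7gD/gO4AAID/ABGA/wAigP8AM4D/AESA/wBVgP8AZoD/AHeA/wCIgP8AmYD/AKqA/wC7gP8AzID/AN2A/wDugP8A/4D/AIaYmJiHh4eYhJGoyId3hLfIhod3d2Rkt7mXlZeHhIXnl5iHhpeXl5eEYYXXqIaEyKeGd3eFg4TEloNzhYZzhOeXl4eGmKm4lYNipdaGd2LWlnaGdoS26shjpKaEdGPG2JeGdoaYuIZzg5TJyIZ0g9Z2doWWhJSF1ZWmyra0psaVp3Z2dpe3c3eCttvLpZHXpWRjdLaUUmKTtaOWZGO4uZioh3aFlpaFdnSktpaQo9eVcmOVppZSdKb3o3R1tba3p5iHh4Z2hoaGdoSDYGDTpIOVp6eXl5OT2fqxtce1c8i4l4eHh3aHhpeHhpWTw/qmptjWybbHkoP36IDGx4VzpbaHl5d2doeGh5iFlqXS/fr49+T6x4GQ1/ajdHKkpnRytYeHmIeGh3aHmJSXppDG16d0YtPEYLb7+XB3g8f6+Ne3iIeXh3Z2dpeGcqOiQKLkg3JQxPWgx/ayUHSEgaS2x8iHd5eHdnZ2lmNQx9ijs8aFcqTq+HCj+OZ0laZicHCAkYV2lpdldGODc3PE2ce2ydeUo8j4o4Cl99a0ksNzlLSUmIaWhWOEpqO2p7WDhYWFlreFdPj5gHCj96Rw19nYyIOXlqi2pKjpoLfauKeXh4ZllnZ0tveVgJL5cGDXuKeXY4WFZYOF2MiAyNqnp5iHh4WXhnWD9ahxgPnQtranqJiEl4ZzhajnlVDmqIaGhod2dXaUpef558Ohw7HsuKiGlnW5lZSnycZhg8BhhIWGh4Z1hLXa+KRzseeDcsWWp6entrmllJXWyLLJuIOFloZ2h5eDlfrqpWJh+sHY6ce4p6emloSCpPjXormopbeoloaXl4TE96fVlILGk+fp5uanhnZ2ZHHY+4SDqLh1hIWmuaeXlbSkc4WmhJVzkoFAs6enh3VhUuPkdHOFyLanloKEgnFytJR2hoZ1pJNzY2O2lYaXcpS3yMaFhIOWp8fXhFCTttfZpoeHd4TG13R0haeXdpeCt7e52bmWgoR2hNPEtvj3t5eFh3eHg6X4uJWDlpd2hpKXl5jYqKh0dHRytPrqxoV1hYd3h3d0Y8jJuJWWl3aXY4aWdtenl5eDdmGE2fm4dXV3d4eHh4WTuMi3loSnlZVzpnVltsiXqZWFcYTF6dmllYeHh4eHhaW1tubnhHPH+pSGdabI27eolYSBpum2tnWGh4eHh4eHhXNChOjZtKWlhKjX5tfJtaaFdWOUxpe2hXeHh3eHh4d3dVN098izp4WU2KeEgYFyhYRyY6O0hZaXh4eHh4eHh3eFpOjWc3LHhpWWhISGl4Z2gpPH1qd2hqeGh4eHh4eHh4WUx5VzdLaodoaHmJiYh4Sz2eqXh3aGuIaHh3eHh4eHdnSEhYWXqKc="/>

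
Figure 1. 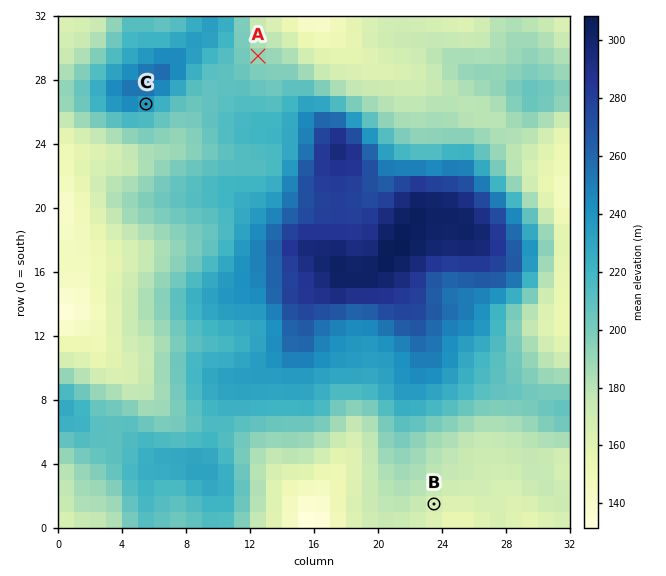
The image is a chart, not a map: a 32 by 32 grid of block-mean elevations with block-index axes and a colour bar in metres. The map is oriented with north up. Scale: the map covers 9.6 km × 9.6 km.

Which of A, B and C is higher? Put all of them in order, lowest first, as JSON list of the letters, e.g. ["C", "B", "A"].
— ["B", "A", "C"]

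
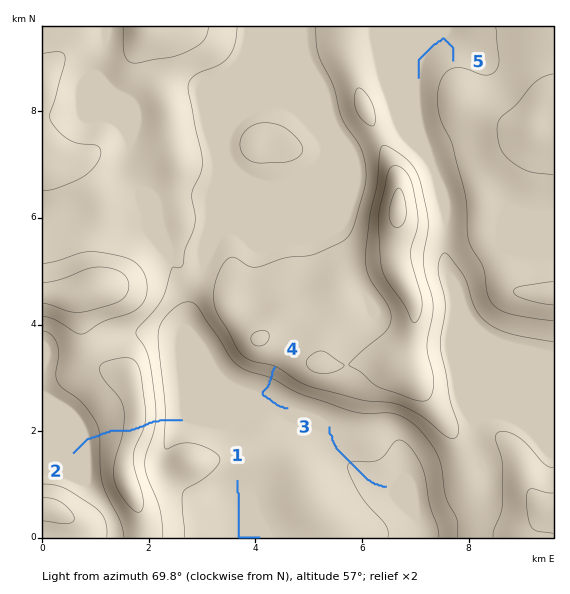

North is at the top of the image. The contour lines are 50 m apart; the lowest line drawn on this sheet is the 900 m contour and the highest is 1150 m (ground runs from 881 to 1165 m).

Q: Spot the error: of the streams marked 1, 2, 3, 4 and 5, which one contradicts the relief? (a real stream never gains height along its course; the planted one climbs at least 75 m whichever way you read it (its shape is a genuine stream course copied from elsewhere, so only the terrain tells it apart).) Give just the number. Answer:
2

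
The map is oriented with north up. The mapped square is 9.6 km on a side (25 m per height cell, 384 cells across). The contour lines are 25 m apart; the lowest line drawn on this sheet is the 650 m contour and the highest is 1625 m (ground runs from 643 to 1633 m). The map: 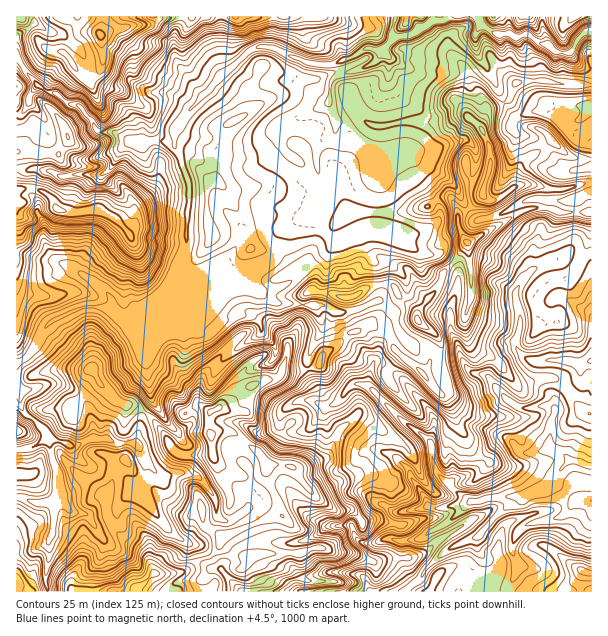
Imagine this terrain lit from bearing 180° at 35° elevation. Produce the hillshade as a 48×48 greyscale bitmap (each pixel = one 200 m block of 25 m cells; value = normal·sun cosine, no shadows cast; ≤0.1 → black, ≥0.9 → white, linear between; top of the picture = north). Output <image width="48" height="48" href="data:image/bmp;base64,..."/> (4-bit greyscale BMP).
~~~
<image width="48" height="48" href="data:image/bmp;base64,Qk32BAAAAAAAAHYAAAAoAAAAMAAAADAAAAABAAQAAAAAAIAEAAATCwAAEwsAABAAAAAAAAAAAAAAABEREQAiIiIAMzMzAERERABVVVUAZmZmAHd3dwCIiIgAmZmZAKqqqgC7u7sAzMzMAN3d3QDu7u4A////AHZ1VCAjW8qYaO7d7tqGje3ZapmZqHd4rFV0NTESWYeIiszN3tzL3dzLZ5mImIiJmFRjJVQiRERIq5q7zd/+2XmqlWdoiKqoQnZlRGZlQhNXq6mZqZunZkVViXVXh4mEIYmXZWmXQieqmaqqumMji5qoeaqFiFQzRHiYZoqHQ4rLd4mruYiL27qqp3m4WHVFZ1Z4eKmGV5iZeZiZh77bhHmImnV4VXd3d4mYmqmHeYZ2iqmYittlRq3JupqZh2Z4icy5qYiZmHdVupqpm5VGi8ubuK3ty6h4mqqaqHeamJl5ypmqqmRXmpiMacze3LqYiFZ6d5iZisy8uZmXZUWHiHe6fd27qImZiXVoZ3ZmisuqqZlRABWJmJq2i8ymRomaq8h6u3eZqoaampUQESR6qrpUurqGeqqry3i83LvMuUqpmYhUZ2VpupVb27qKzLuqvCnLurzLpWqoiauId3ZFmFbezdqqqZmpqld3ibuoU3RmSJmruIl0VG3a7tl2abqqmIZVerpiFEIjFInO7cy3Rs2s7JVWrLu7h5qYmrcyNjQkQmec3N7bq8rNuFN62nipeIeIiIZEZmUjYyVlqr293KvbiEe9tmd3iKVVRVVWd2QxRiJEiYi8vKuniGzbdququrllRENGiFVTFGIFaZWLzcmKuJ25ic3d26qGQzJImXd2QjQ0J4VYu7itpr66qpvMypu5YyR5mZmIdTRiAkZmaIird7y6mZmqmavMuGiqqZmZh2VTM2mrl3mGmqqoiamIiqqrupq8y5mZmHZnd6qqqpp2m6mXiZmZq6iHiJzd7amZmYiJhmZVVnZlWqmIq4iaqpiHib3v/LmamZmIh1REQ0RjNbqLy5iImpqavMzv66qbuquYd3ZUVlVEQpurq7qYirvN3czeuJmau5qYd3d2Z2VXdnu7u8u6ms3v/+3bl4mZqpiIh3iZiHiZmZaLzMvMzM3///64h3mZiJmJmIiaqZq7uKZovN3e7rzu3dtnZXmZiZmZmZmJmZmryojMu87czJy3VDNFNYmZmpmZmZmIiIh2imnNzMy6qGhRIgBBA3iZmZmZmZmYiIh1VmmZi7qImFVGdlIQBHeomIiIiJmZmZmHZYl6dWZmZ5q9y5YBNmeYiZiIiZmImZmIh3hpdGiah6u7y5hEZliIiZiImZiImZmZmFWHVXm5doiJt1eImHiImZmImZiImqqqq5emRniFV3iJUlzMzKl4iaupmImJqpqqq8ylaHY1iHaVBP/N26p2d5q6qZiKmIiJmqpnmnRYmJVBbPzdqKqWZniqqpiaiIeIiYVVi5iqu5ZZ7+zKiaqpdniJmaqYiIiIdVRTe7zMzFre7ryqu6qrl3iYiIiGZneIdUVFh5qYeW3tyays26q6qXeIZniGZlaIiHZIdEUQBpzMmKq93LzLvLdWi9y7l2eImYVXQ0EDJZmHirvNzN7t3e273u3dzLhUZ3VCEjONobd4mZm8zN7u/////t3czLiWM0VWirze2OabqHeaze7v/////t7sqpraMBZs7/3b/w=="/>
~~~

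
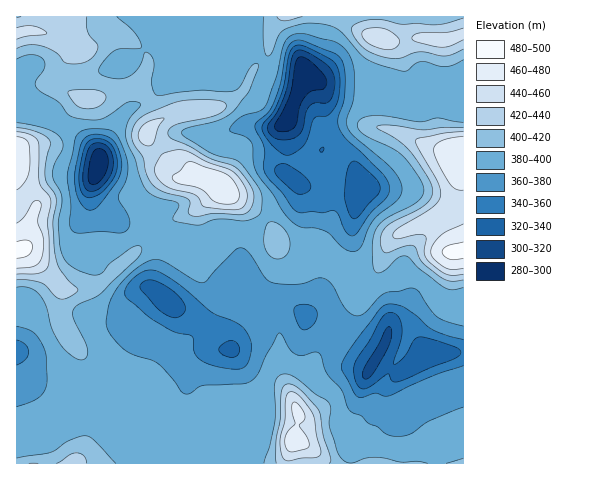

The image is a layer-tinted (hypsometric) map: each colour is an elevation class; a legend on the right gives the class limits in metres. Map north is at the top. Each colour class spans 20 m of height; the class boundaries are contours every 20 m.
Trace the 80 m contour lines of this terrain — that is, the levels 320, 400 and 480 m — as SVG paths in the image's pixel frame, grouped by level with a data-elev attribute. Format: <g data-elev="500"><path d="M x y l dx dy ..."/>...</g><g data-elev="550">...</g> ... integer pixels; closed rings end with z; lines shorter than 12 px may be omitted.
<g data-elev="320"><path d="M364 379l-1-4 1-7 14-22 7-16 3-3 2 0 2 8-4 14-16 25-4 5z"/><path d="M88 191l-4-5-1-7 4-25 2-6 3-4 10-1 6 3 4 7 1 8-1 10-4 8-7 9-7 3z"/><path d="M278 139l-8-5-2-8 10-15 7-16 8-40 4-4 5-1 18 10 11 9 4 11-2 14-5 8-13 1-6 3-3 7-4 17-4 6-10 4z"/></g><g data-elev="400"><path d="M116 463l-22-23-9-4-16 5-19 11-33 6"/><path d="M428 463l-10-2-18 1-24-5-11 1-12 5-9-2-6-8-8-25-1-7 2-12-2-6-14-9-20-16-10-4-6 2-4 7 0 38-5 25-6 17"/><path d="M463 458l-17 5"/><path d="M17 287l11 0 11 7 7 11 6 23 8 15 13 13 5 3 5 1 4-4 0-7-13-30-2-5 1-5 5-5 17-7 6-4 37-35 4-8-1-3-2-1-7 2-21 15-9 10-5 2-7 0-10-4-13-8-5-9-3-12-1-20 4-18 0-8-8-16-2-6 3-10 8-16-1-7-5-6-8-5-32-7"/><path d="M273 258l7 1 6-3 3-6 1-7-2-7-4-8-7-5-6-1-3 1-2 4-2 15 3 10z"/><path d="M463 122l-25-4-20 4-29-6-14 0-13 2-4 4-1 3 2 5 5 5 28 13 11 8 15 20 6 12-1 7-5 6-32 17-9 10-3 7-2 10 1 19 2 7 3 2 5-2 15-13 7-2 5 2 10 12 25 18 8 2 10-3"/><path d="M17 59l14-4 7 1 5 3 2 3 0 5-9 14 0 6 6 5 16 10 9 11 6 4 15 3 11 0 9-4 19-14 6-1 7 2 0 3-9 11-4 7-1 8 0 8 9 19 5 17 6 14 9 7 20 5 4 2-1 4-5 9 1 4 25 4 16-6 29 2 14-5 3-7 0-16-19-29-7-5-17-3-9-4-25-15-3-5 8-5 31-7 12-8 17-21 9-22 0-5-3 0-4 2-10 19-7 6-34-1-43 5-3-4-2-8 2-22-3-6-4-3-2 1-7 16-11 8-7 2-8-1-8-2-5-3 0-4 3-6 13-12 7-2 17 0 2-2-1-6-5-8-18-16"/><path d="M264 17l0 28 1 8 2 3 5-4 6-16 5-5 16-6 12-2 14 1 11 4 7 6 17 19 7 6 12 6 21 6 7 0 7-7 6-2 26 5 7-2 10-5"/></g><g data-elev="480"><path d="M17 258l11-3 4-4 0-5 0-3-4-3-11 2"/><path d="M463 242l-16 4-4 3-1 3 2 4 5 3 14-1"/></g>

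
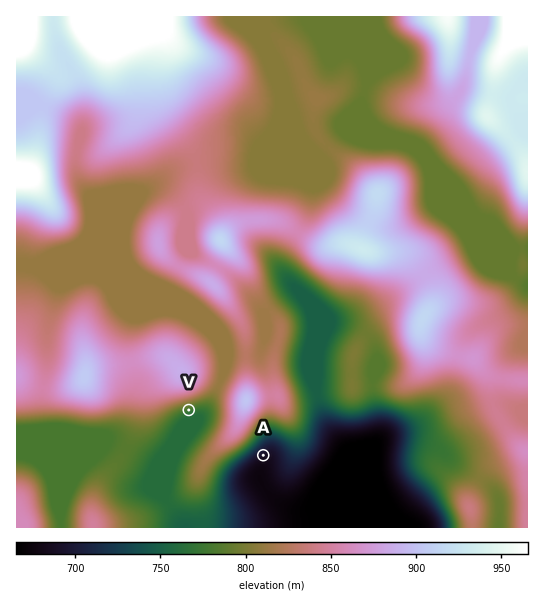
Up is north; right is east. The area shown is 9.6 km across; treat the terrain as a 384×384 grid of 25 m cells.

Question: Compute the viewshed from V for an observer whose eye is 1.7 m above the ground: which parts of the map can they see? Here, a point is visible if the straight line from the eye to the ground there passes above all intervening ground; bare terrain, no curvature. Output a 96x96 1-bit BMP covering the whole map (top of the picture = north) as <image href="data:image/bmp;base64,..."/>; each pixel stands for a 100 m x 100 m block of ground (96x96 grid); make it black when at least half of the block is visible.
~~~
<image width="96" height="96" href="data:image/bmp;base64,Qk2+BAAAAAAAAD4AAAAoAAAAYAAAAGAAAAABAAEAAAAAAIAEAAATCwAAEwsAAAIAAAAAAAAA////AAAAAAA4Af/wAAAAAAAAAAA8A//wAAAAAAAAAAB8A//4AAAAAAAAAAB4A//4AAAAAAAAAAD4B//4AAAAAAAAAADwB//4AAAAAAAAAABAB//4AAAAAAAAAAAAB//8AAAAAAAAAAAAA//8AAAAAAAAAAAAAf/+AAAAAAAAAAAAAH//gAAAAAAAAAAAAD//wAAAAAAAAAAAAA//4AAAAAAAAAAAAAf/8AAAAAAAAAAAAAH/+AAAAAAAAAAAAAB//AAAAAAAAAAAAAB//gAAAAAAAAAAAAA//wAAAAAAAAAAAAA//4AAAAAAAAAAAAA//4AAAAAAAAAAAAAf/4AAAAAAAAAAAAAf/8AAAAAAAAAAAAAP/8AAAAAAAAAAAAAH/8AAAAAAAAAAAAADz8AAAAAAAAAAAAAAg8AAAAAAAAAAAAAAAcAAAAAAAAAAAAAAAMAAAAAAAAAAAAAAAAAAAAAAAAAAAAAAAAAAAAAAAAAAAAAAAAAAAAAAAAAAAAAAAAAAAAAAAAAAAAAAAAAAAAAAAAAAAAAAAAAAAAAAAAAAAAAAAAAAAAAAAAAAAAAAAAAAAAAAAAAAAAAAAAAAAAAAAAAAAAAAAAAAAAAAAAAAAAAAAAAAAAAAAAAAAAAAAAAAAAAAAAAAAAAAAAAAAAAAAAAAAAAAAAAAAAAAAAAAAAAAAAAAAAAAAAAAAAAAAAAAAAAAAAAAAAAAAAAAAAAAAAAAAAAAAAAAAAAAAAAAAAAAAAAAAAAAAAAAAAAAAAAAAAAAAAAAAAAAAAAAAAAAAAAAAAAAAAAAAAAAAAAAAAAAAAAAAAAAAAAAAAAAAAAAAAAAAAAAAAAAAAAAAAAAAAAAAAAAAAAAAAAAAAAAAAAAAAAAAAAAAAAAAAAAAAAAAAAAAAAAAAAAAAAAAAAAAAAAAAAAAAAAAAAAAAAAAAAAAAAAAAAAAAAAAAAAAAAAAAAAAAAAAAAAAAAAAAAAAAAAAAAAAAAAAAAAAAAAAAAAAAAAAAAAAAAAAAAAAAAAAAAAAAAAAAAAAAAAAAAAAAAAAAAAAAAAAAAAAAAAAAAAAAAAAAAAAAAAAAAAAAAAAAAAAAAAAAAAAAAAAAAAAAAAAAAAAAAAAAAAAAAAAAAAAAAAAAAAAAAAAAAAAAAAAAAAAAAAAAAAAAAAAAAAAAAAAAAAAAAAAAAAAAAAAAAAAAAAAAAAAAAAAAAAAAAAAAAAAAAAAAAAAAAAAAAAAAAAAAAAAAAAAAAAAAAAAAAAAAAAAAAAAAAAAAAAAAAAAAAAAAAAAAAAAAAAAAAAAAAAAAAAAAAAAAAAAAAAAAAAAAAAAAAAAAAAAAAAAAAAAAAAAAAAAAAAAAAAAAAAAAAAAAAAAAAAAAAAAAAAAAAAAAAAAAAAAAAAAAAAAAAAAAAAAAAAAAAAAAAAAAAAAAAAAAAAAAAAAAAAAAAAAAAAAAAAAAAAAAAAAAAAAAAAAAAAAAAAAAAAAAAAAAAAAAAAAAAAAAAAAAAAAAAAAAAAAAAAAAAAAAAAAAAAAAAAAAAAAAA="/>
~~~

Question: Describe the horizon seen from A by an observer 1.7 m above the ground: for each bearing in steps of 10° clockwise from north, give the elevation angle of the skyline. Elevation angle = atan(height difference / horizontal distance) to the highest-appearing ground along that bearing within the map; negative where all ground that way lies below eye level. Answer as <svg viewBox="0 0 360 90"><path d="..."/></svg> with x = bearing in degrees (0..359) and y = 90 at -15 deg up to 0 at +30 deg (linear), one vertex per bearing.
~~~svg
<svg viewBox="0 0 360 90"><path d="M0 40l10 1 10 0 10 1 10 2 10 2 10 3 10 2 10 2 10 1 10 2 10 1 10 1 10 1 10 1 10 1 10 1 10-1 10-1 10-1 10-1 10-2 10-1 10-2 10-2 10-2 10-3 10-4 10-5 10-4 10-2 10-2 10 1 10 1 10 3 10 3"/></svg>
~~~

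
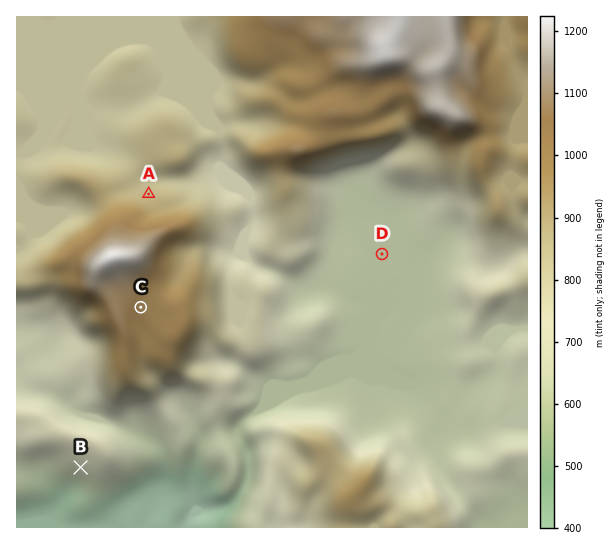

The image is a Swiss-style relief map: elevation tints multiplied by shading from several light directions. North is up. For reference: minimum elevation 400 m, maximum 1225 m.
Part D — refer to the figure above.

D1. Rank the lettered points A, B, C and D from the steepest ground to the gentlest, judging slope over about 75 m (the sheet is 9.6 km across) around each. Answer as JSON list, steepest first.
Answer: ["B", "A", "C", "D"]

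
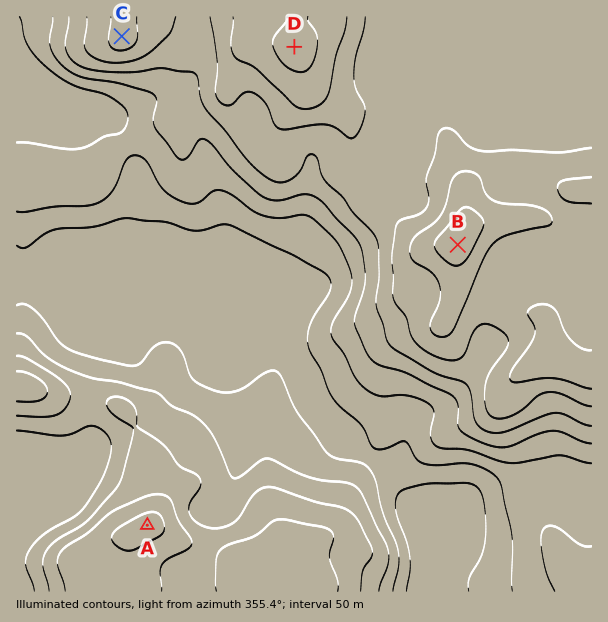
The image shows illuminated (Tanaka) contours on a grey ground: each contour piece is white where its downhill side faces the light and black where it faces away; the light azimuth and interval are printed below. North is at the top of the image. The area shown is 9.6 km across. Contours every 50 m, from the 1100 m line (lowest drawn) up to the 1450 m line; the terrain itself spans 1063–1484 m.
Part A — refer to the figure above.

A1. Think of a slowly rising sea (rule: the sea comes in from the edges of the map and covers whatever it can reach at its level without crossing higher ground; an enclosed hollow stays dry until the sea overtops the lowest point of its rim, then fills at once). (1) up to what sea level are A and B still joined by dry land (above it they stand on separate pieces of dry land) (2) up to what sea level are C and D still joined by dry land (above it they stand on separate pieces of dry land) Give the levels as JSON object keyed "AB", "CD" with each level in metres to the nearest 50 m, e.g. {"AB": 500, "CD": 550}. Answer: {"AB": 1150, "CD": 1350}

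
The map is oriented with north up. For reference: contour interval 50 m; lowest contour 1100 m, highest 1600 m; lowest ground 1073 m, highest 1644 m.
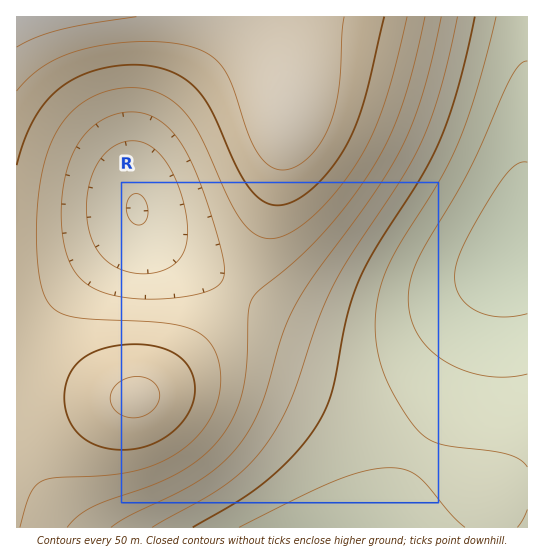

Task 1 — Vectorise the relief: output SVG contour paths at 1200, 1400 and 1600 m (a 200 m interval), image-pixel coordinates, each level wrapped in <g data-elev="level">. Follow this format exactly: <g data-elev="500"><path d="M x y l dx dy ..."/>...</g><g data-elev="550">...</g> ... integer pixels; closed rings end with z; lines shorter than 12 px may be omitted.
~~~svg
<g data-elev="1200"><path d="M239 527l64-32 34-15 29-9 24-3 16 2 12 6 9 9 25 30 13 12"/><path d="M517 527l10-17"/><path d="M527 467l-8-8-10-4-16-4-50-6-12-4-9-7-16-19-17-30-9-24-5-26 2-30 7-30 15-30 42-67 16-33 19-54 20-74"/></g><g data-elev="1400"><path d="M67 527l11-11 15-9 61-23 29-14 24-17 17-20 12-22 7-24 4-26 1-48 4-14 7-9 35-28 28-28 28-33 24-35 15-28 13-32 12-40 11-49"/><path d="M130 298l-19-3-14-5-11-7-9-9-7-11-5-14-3-18-1-20 2-21 4-20 6-16 8-15 10-11 12-9 15-5 15-2 14 2 14 7 12 12 12 16 12 25 12 35 12 41 4 21-2 8-4 6-6 4-11 4-35 6z"/></g><g data-elev="1600"><path d="M17 47l20-10 24-7 75-13"/></g>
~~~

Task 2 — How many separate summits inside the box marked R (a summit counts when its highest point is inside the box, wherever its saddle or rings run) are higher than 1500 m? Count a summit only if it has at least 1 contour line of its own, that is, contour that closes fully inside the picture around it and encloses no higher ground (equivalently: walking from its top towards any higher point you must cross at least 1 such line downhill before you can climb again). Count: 1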